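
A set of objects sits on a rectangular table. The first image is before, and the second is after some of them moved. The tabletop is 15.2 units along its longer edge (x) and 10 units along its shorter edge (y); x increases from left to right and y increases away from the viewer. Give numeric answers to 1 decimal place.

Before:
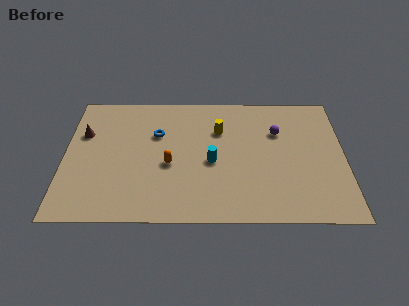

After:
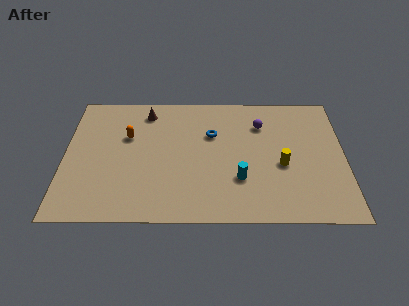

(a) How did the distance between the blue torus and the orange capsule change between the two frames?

+2.1

Before: roughly 2.5 units apart; after: 4.6. That's 2.1 units further apart.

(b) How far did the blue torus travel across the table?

3.0

The blue torus moved from about (5.0, 6.6) to (8.0, 6.6), a distance of √(3.0² + 0.0²) ≈ 3.0.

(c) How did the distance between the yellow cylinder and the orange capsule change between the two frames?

+4.9

Before: roughly 3.8 units apart; after: 8.7. That's 4.9 units further apart.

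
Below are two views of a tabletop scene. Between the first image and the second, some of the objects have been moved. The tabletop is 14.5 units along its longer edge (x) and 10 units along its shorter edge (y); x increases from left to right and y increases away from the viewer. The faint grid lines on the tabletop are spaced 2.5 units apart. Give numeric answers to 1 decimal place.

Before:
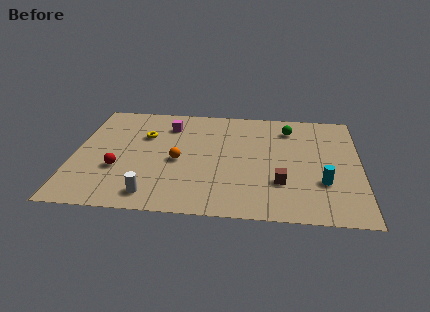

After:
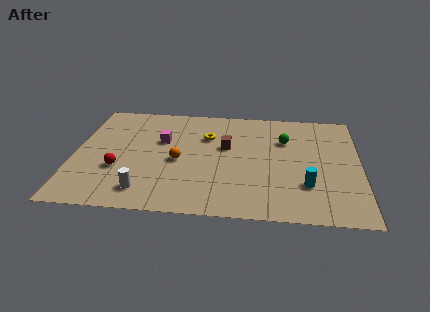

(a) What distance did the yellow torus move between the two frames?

3.2

From (3.5, 6.7) to (6.7, 6.9), the yellow torus covered √(3.2² + 0.2²) ≈ 3.2 units.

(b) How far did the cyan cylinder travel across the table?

0.9

From (12.6, 3.2) to (11.8, 2.9), the cyan cylinder covered √(0.8² + 0.3²) ≈ 0.9 units.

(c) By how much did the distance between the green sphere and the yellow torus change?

-3.5

The distance was about 7.5 in the first image and 4.0 in the second, so they moved 3.5 units closer together.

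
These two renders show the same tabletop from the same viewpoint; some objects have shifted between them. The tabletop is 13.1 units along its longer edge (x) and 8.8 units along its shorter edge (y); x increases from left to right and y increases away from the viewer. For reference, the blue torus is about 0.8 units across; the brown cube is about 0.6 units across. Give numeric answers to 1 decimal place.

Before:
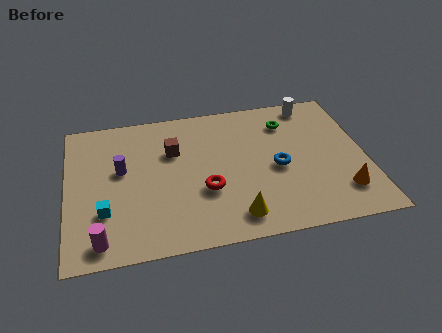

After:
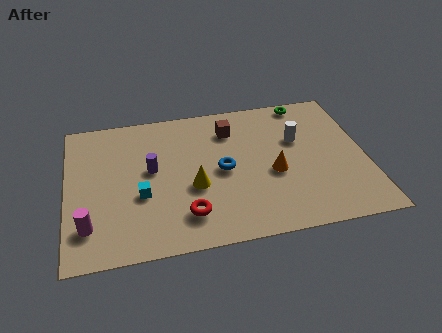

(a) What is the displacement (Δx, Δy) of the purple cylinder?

(1.3, -0.2)

From the two frames, the purple cylinder sits at roughly (2.4, 5.1) before and (3.7, 4.9) after.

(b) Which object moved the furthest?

the orange cone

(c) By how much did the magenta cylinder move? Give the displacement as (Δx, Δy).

(-0.5, 0.9)

The magenta cylinder started near (1.4, 1.1) and ended near (0.9, 2.0).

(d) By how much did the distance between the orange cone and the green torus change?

-0.6

They were about 5.2 units apart before and 4.6 after — 0.6 units closer together.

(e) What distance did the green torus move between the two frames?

1.5

The green torus was near (9.8, 6.8) before and (10.7, 8.0) after, so it travelled √(0.9² + 1.2²) ≈ 1.5 units.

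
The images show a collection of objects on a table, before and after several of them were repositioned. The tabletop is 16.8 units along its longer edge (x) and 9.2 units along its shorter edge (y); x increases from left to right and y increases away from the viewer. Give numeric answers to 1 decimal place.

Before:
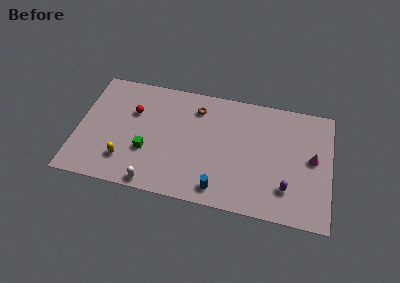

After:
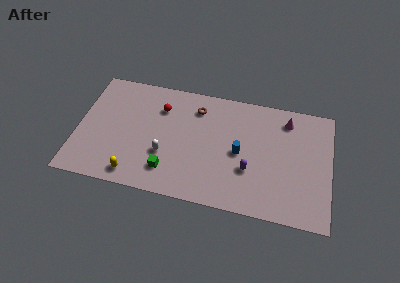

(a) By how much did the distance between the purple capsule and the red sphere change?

-4.0

They were about 11.1 units apart before and 7.1 after — 4.0 units closer together.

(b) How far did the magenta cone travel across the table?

3.2

The magenta cone moved from about (15.6, 4.9) to (13.8, 7.6), a distance of √(1.8² + 2.7²) ≈ 3.2.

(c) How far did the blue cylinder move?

3.3

The blue cylinder was near (9.6, 1.3) before and (10.8, 4.4) after, so it travelled √(1.2² + 3.1²) ≈ 3.3 units.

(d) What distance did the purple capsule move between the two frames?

2.7

The purple capsule was near (14.0, 2.3) before and (11.5, 3.2) after, so it travelled √(2.5² + 0.9²) ≈ 2.7 units.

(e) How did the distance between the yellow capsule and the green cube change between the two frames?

+0.6

The distance was about 1.7 in the first image and 2.3 in the second, so they moved 0.6 units further apart.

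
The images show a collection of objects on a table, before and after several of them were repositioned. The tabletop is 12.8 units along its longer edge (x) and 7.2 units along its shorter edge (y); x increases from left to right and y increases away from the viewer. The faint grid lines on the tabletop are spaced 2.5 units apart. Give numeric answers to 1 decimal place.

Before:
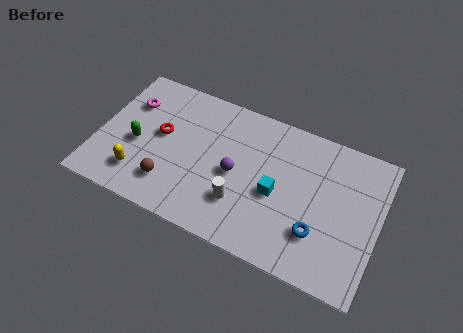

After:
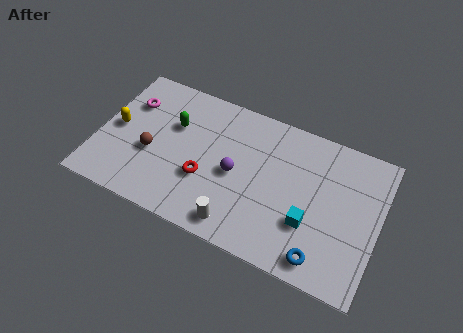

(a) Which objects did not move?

the purple sphere and the magenta torus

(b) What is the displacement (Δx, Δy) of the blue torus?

(0.3, -1.1)

The blue torus started near (10.2, 2.1) and ended near (10.5, 1.0).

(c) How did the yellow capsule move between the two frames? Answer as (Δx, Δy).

(-1.3, 2.0)

From the two frames, the yellow capsule sits at roughly (2.1, 1.6) before and (0.8, 3.6) after.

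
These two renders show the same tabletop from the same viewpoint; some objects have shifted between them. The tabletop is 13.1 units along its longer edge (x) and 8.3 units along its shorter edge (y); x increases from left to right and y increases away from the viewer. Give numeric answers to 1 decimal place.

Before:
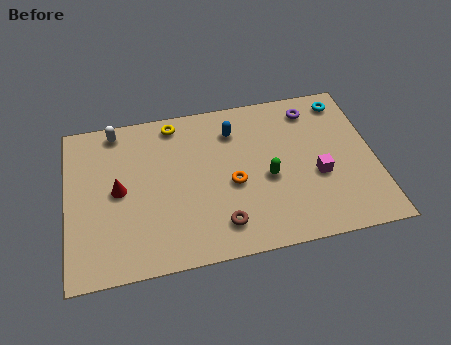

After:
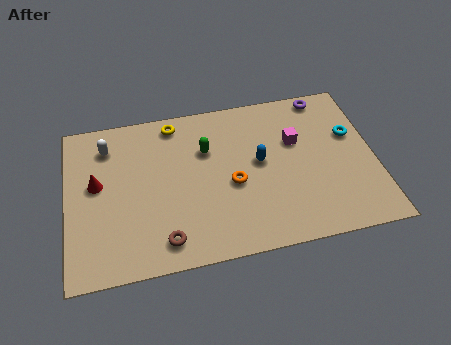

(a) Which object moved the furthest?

the green capsule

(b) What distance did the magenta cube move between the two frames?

2.2

The magenta cube moved from about (10.6, 3.3) to (9.8, 5.3), a distance of √(0.8² + 2.0²) ≈ 2.2.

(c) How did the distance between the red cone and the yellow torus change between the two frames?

+0.3

The distance was about 4.0 in the first image and 4.3 in the second, so they moved 0.3 units further apart.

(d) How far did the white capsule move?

0.9

The white capsule moved from about (2.2, 7.4) to (1.8, 6.6), a distance of √(0.4² + 0.8²) ≈ 0.9.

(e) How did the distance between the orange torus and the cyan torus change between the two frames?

-0.7

Before: roughly 6.1 units apart; after: 5.4. That's 0.7 units closer together.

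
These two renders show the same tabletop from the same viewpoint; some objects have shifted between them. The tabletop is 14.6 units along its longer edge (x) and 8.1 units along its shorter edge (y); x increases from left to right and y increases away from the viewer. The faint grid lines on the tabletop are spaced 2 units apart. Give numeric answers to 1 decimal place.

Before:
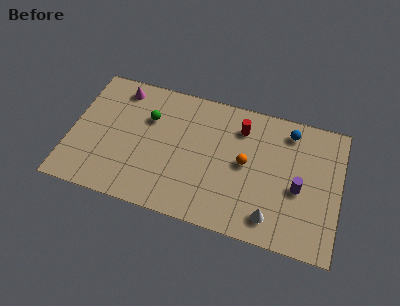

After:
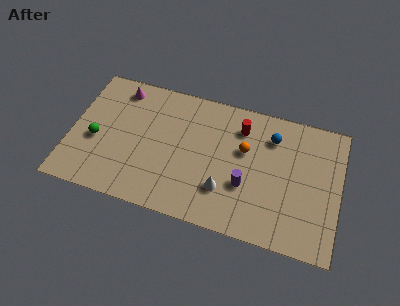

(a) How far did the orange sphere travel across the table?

0.8

The orange sphere moved from about (9.5, 4.2) to (9.4, 5.0), a distance of √(0.1² + 0.8²) ≈ 0.8.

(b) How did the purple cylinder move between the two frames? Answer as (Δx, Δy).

(-2.8, -0.6)

The purple cylinder started near (12.4, 3.5) and ended near (9.6, 2.9).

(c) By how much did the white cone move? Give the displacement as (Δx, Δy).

(-2.6, 0.9)

The white cone was at about (11.1, 1.4) and moved to about (8.5, 2.3).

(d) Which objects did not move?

the magenta cone and the red cylinder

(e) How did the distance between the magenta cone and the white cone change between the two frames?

-2.7

Before: roughly 10.3 units apart; after: 7.6. That's 2.7 units closer together.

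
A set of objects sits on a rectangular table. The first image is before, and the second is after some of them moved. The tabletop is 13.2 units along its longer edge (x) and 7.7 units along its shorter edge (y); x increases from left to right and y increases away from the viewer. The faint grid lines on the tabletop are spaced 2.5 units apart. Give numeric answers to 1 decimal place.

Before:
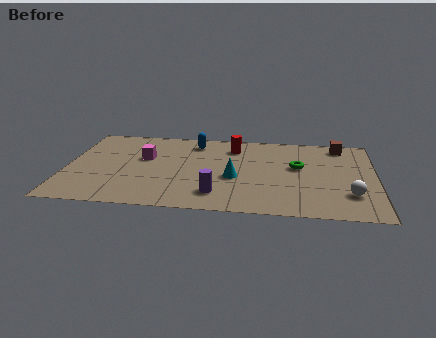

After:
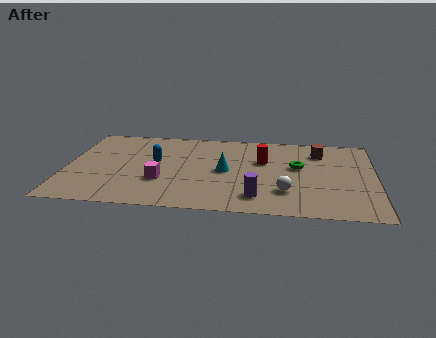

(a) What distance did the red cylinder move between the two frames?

1.8

The red cylinder moved from about (7.1, 6.1) to (8.4, 4.9), a distance of √(1.3² + 1.2²) ≈ 1.8.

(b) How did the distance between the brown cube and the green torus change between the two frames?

-1.1

Before: roughly 2.8 units apart; after: 1.7. That's 1.1 units closer together.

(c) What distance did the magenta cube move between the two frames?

2.2

The magenta cube moved from about (3.3, 4.7) to (4.1, 2.6), a distance of √(0.8² + 2.1²) ≈ 2.2.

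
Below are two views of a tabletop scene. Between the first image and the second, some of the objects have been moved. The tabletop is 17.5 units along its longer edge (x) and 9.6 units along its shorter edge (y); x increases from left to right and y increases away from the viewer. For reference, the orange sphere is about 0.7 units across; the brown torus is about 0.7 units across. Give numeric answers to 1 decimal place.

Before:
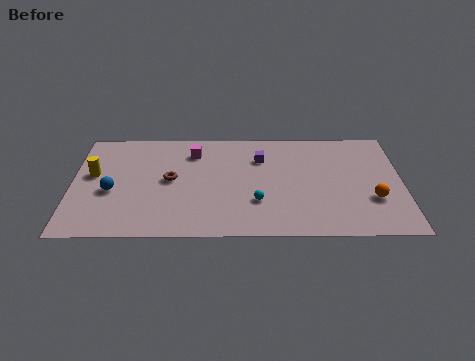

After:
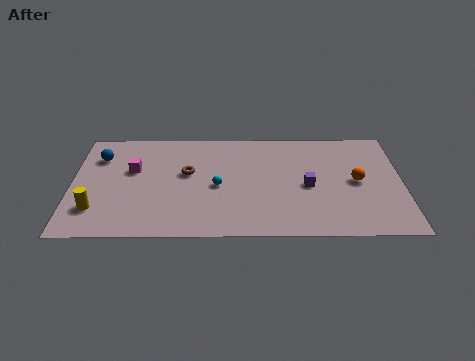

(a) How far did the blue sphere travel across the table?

3.2

From (2.1, 4.0) to (1.4, 7.1), the blue sphere covered √(0.7² + 3.1²) ≈ 3.2 units.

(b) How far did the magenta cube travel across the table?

3.6

From (6.4, 7.5) to (3.2, 5.9), the magenta cube covered √(3.2² + 1.6²) ≈ 3.6 units.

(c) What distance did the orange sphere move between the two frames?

1.8

The orange sphere was near (15.9, 3.2) before and (15.1, 4.8) after, so it travelled √(0.8² + 1.6²) ≈ 1.8 units.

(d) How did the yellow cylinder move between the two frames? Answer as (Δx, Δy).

(0.2, -3.1)

From the two frames, the yellow cylinder sits at roughly (1.1, 5.5) before and (1.3, 2.4) after.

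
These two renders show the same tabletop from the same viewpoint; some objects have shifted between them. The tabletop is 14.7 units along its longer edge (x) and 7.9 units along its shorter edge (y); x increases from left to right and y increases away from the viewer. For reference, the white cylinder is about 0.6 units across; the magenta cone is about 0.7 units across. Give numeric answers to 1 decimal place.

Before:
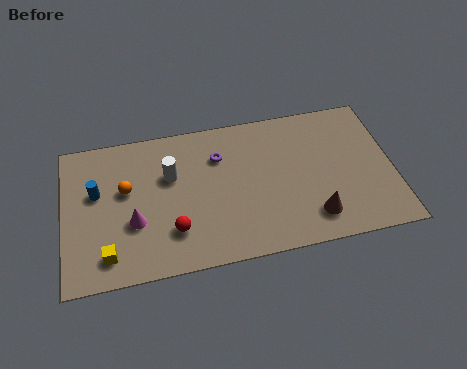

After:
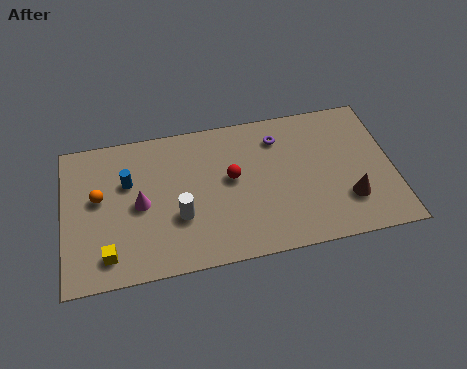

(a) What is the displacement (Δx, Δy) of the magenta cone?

(0.3, 0.9)

The magenta cone was at about (3.1, 2.9) and moved to about (3.4, 3.8).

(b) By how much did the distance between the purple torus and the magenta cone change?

+1.9

The distance was about 4.8 in the first image and 6.7 in the second, so they moved 1.9 units further apart.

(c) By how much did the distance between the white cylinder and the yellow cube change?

-1.2

They were about 4.7 units apart before and 3.5 after — 1.2 units closer together.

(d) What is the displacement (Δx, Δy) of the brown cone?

(1.6, 0.6)

From the two frames, the brown cone sits at roughly (11.0, 1.6) before and (12.6, 2.2) after.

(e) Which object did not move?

the yellow cube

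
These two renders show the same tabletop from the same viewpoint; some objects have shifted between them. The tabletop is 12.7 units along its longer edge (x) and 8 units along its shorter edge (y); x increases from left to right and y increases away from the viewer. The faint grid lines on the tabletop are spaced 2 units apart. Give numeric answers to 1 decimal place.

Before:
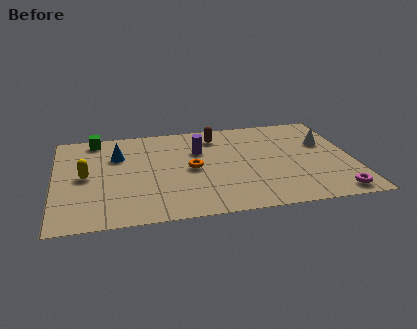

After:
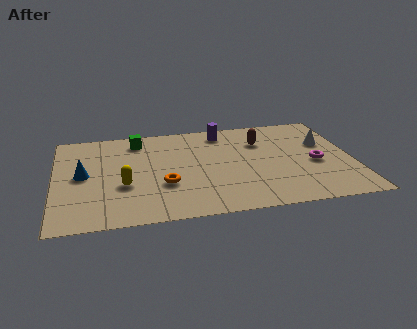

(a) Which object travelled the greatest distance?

the magenta torus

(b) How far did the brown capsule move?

2.1

The brown capsule was near (7.0, 6.5) before and (8.9, 5.7) after, so it travelled √(1.9² + 0.8²) ≈ 2.1 units.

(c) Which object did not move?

the white cone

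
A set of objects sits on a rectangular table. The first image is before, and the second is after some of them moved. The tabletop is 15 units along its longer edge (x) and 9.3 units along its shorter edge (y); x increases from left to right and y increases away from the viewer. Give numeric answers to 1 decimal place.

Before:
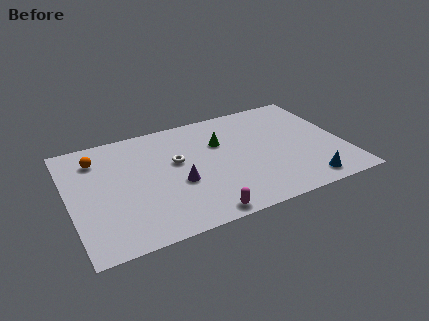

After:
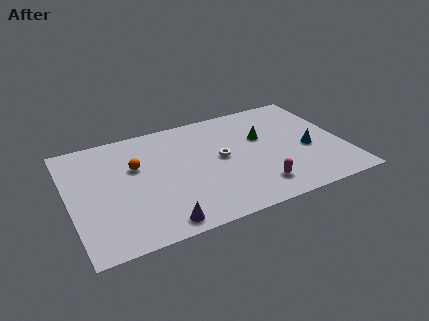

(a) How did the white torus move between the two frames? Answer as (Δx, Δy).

(2.4, -0.6)

From the two frames, the white torus sits at roughly (5.9, 5.5) before and (8.3, 4.9) after.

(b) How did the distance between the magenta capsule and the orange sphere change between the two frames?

-0.8

The distance was about 8.2 in the first image and 7.4 in the second, so they moved 0.8 units closer together.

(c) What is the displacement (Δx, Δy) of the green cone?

(2.3, -0.4)

From the two frames, the green cone sits at roughly (8.4, 6.2) before and (10.7, 5.8) after.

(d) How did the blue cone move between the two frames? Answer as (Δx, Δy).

(0.5, 2.7)

From the two frames, the blue cone sits at roughly (12.5, 1.2) before and (13.0, 3.9) after.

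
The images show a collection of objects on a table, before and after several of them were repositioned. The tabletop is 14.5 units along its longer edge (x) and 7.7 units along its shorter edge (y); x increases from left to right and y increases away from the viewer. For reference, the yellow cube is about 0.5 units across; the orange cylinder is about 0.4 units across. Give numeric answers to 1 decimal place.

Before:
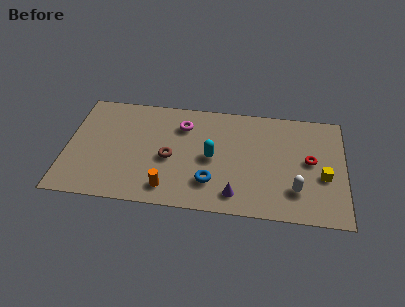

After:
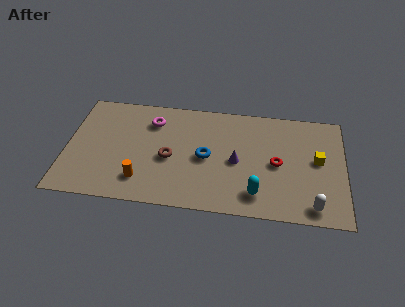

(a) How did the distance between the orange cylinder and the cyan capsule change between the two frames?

+2.7

Before: roughly 3.3 units apart; after: 6.0. That's 2.7 units further apart.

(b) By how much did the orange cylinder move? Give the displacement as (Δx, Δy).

(-1.4, 0.4)

The orange cylinder was at about (5.4, 1.3) and moved to about (4.0, 1.7).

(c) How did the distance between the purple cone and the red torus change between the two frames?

-2.6

The distance was about 4.7 in the first image and 2.1 in the second, so they moved 2.6 units closer together.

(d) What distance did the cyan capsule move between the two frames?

3.3

The cyan capsule moved from about (7.6, 3.7) to (10.0, 1.5), a distance of √(2.4² + 2.2²) ≈ 3.3.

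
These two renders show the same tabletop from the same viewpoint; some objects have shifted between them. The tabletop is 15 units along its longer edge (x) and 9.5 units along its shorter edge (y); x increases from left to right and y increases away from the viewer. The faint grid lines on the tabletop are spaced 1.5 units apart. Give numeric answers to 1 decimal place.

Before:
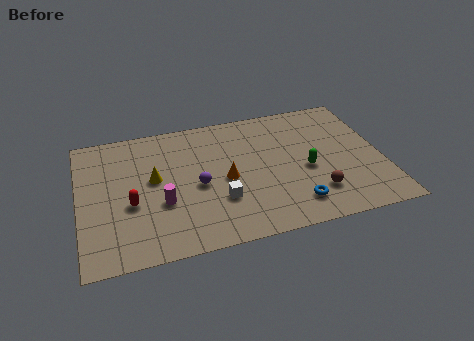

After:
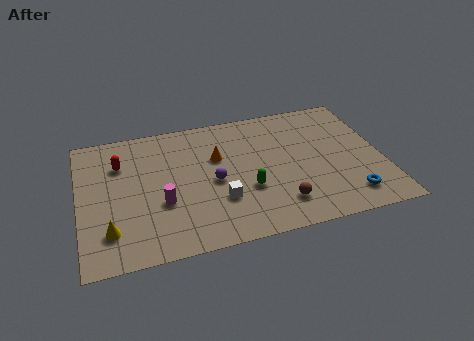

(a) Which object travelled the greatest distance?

the yellow cone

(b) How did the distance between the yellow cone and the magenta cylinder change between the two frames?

+1.1

The distance was about 1.8 in the first image and 2.9 in the second, so they moved 1.1 units further apart.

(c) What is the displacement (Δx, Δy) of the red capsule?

(-0.4, 3.0)

The red capsule was at about (2.5, 3.8) and moved to about (2.1, 6.8).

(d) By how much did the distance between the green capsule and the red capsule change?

-1.7

Before: roughly 8.7 units apart; after: 7.0. That's 1.7 units closer together.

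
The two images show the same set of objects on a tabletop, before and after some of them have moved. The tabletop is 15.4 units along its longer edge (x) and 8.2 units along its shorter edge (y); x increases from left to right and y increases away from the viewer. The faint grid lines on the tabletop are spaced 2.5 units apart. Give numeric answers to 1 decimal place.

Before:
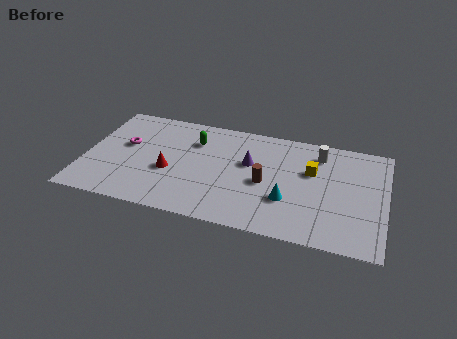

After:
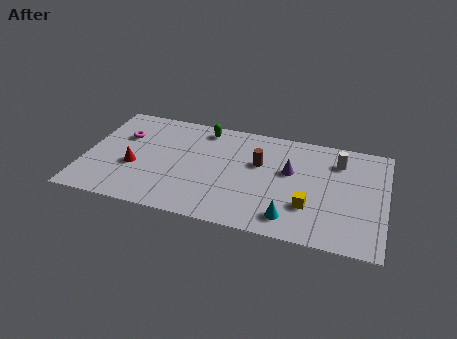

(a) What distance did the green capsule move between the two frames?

1.2

From (5.5, 6.0) to (5.9, 7.1), the green capsule covered √(0.4² + 1.1²) ≈ 1.2 units.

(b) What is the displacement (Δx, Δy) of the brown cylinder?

(-0.4, 1.4)

The brown cylinder started near (9.3, 3.7) and ended near (8.9, 5.1).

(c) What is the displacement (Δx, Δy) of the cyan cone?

(0.2, -1.3)

The cyan cone was at about (10.5, 2.7) and moved to about (10.7, 1.4).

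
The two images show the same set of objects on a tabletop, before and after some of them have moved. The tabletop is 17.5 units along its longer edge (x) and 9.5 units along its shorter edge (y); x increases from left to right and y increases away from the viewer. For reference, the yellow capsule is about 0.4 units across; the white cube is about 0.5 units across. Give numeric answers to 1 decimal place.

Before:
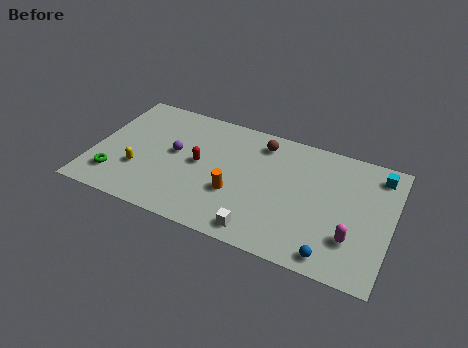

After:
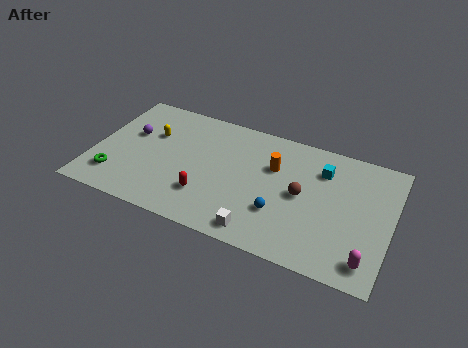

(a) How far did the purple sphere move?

2.8

From (4.7, 5.2) to (2.0, 5.8), the purple sphere covered √(2.7² + 0.6²) ≈ 2.8 units.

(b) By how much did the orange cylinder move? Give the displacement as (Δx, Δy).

(2.0, 2.9)

The orange cylinder started near (8.5, 3.4) and ended near (10.5, 6.3).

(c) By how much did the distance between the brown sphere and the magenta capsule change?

-2.5

The distance was about 7.8 in the first image and 5.3 in the second, so they moved 2.5 units closer together.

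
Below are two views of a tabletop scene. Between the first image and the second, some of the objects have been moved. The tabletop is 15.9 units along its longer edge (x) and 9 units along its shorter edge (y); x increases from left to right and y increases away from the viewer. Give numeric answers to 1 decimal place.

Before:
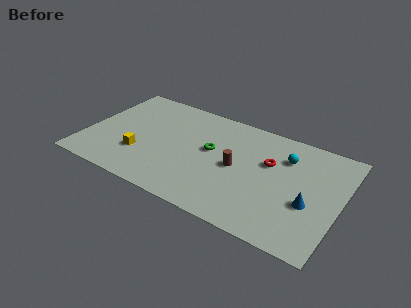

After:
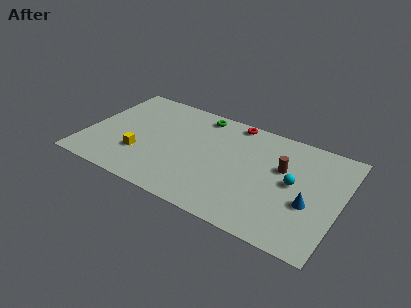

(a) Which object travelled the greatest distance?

the red torus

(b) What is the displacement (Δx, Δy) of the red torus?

(-2.6, 2.5)

The red torus was at about (11.4, 5.7) and moved to about (8.8, 8.2).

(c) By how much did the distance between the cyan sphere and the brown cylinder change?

-2.4

Before: roughly 3.6 units apart; after: 1.2. That's 2.4 units closer together.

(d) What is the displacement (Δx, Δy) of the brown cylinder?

(2.7, 1.2)

The brown cylinder was at about (9.5, 4.4) and moved to about (12.2, 5.6).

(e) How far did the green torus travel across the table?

3.0

The green torus moved from about (7.8, 5.1) to (6.7, 7.9), a distance of √(1.1² + 2.8²) ≈ 3.0.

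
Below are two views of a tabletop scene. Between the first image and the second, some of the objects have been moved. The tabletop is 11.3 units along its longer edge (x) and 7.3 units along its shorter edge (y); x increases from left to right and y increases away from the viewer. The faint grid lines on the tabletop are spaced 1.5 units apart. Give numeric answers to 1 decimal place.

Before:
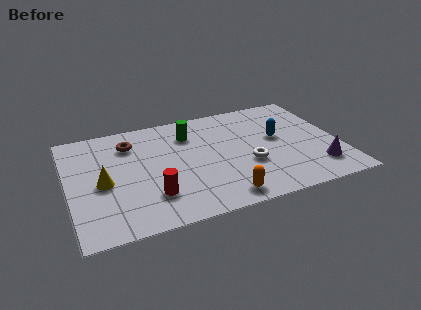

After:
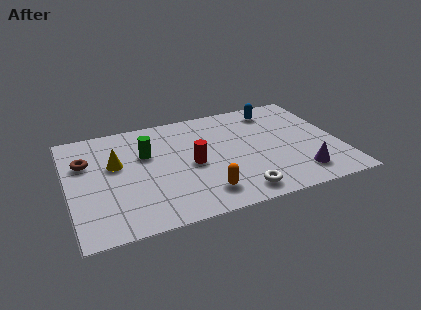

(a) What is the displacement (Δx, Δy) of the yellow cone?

(0.6, 1.1)

From the two frames, the yellow cone sits at roughly (1.4, 3.3) before and (2.0, 4.4) after.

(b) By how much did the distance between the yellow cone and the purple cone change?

-1.0

Before: roughly 9.0 units apart; after: 8.0. That's 1.0 units closer together.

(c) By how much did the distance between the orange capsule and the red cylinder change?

-1.0

Before: roughly 3.0 units apart; after: 2.0. That's 1.0 units closer together.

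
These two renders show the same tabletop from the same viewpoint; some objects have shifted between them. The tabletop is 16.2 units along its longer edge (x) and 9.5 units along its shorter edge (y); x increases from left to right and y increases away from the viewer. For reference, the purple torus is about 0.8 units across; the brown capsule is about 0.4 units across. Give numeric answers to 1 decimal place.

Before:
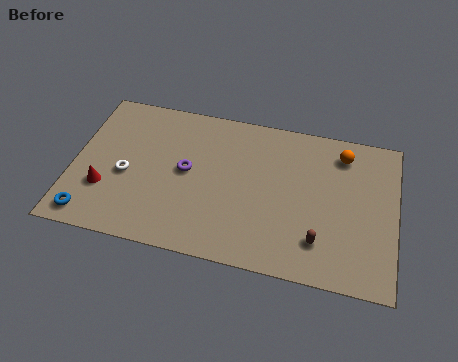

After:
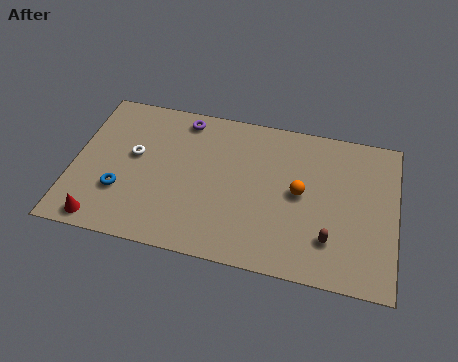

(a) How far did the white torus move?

1.3

From (2.7, 4.1) to (3.0, 5.4), the white torus covered √(0.3² + 1.3²) ≈ 1.3 units.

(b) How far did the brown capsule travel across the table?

0.5

From (12.5, 2.2) to (13.0, 2.4), the brown capsule covered √(0.5² + 0.2²) ≈ 0.5 units.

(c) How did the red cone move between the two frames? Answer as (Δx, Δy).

(0.0, -2.0)

The red cone was at about (1.7, 3.0) and moved to about (1.7, 1.0).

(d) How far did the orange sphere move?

3.5

From (13.4, 7.8) to (11.4, 4.9), the orange sphere covered √(2.0² + 2.9²) ≈ 3.5 units.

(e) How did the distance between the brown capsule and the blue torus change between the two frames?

-0.9

They were about 11.4 units apart before and 10.5 after — 0.9 units closer together.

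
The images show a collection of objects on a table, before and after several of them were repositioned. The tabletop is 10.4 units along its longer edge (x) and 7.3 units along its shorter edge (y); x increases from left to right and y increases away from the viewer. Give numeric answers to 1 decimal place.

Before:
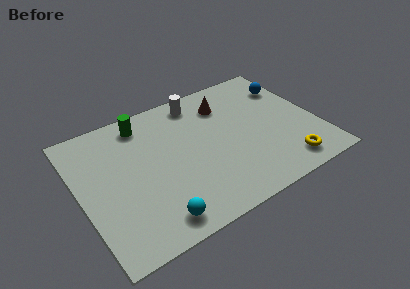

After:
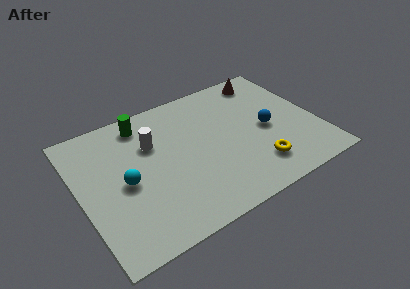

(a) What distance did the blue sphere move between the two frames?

2.4

The blue sphere moved from about (9.6, 5.4) to (8.2, 3.4), a distance of √(1.4² + 2.0²) ≈ 2.4.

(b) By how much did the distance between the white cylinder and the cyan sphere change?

-3.9

The distance was about 6.0 in the first image and 2.1 in the second, so they moved 3.9 units closer together.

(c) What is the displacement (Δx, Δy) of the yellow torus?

(-1.2, 0.5)

The yellow torus started near (8.6, 1.1) and ended near (7.4, 1.6).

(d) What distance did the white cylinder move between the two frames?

2.7

The white cylinder moved from about (5.6, 6.3) to (3.3, 4.9), a distance of √(2.3² + 1.4²) ≈ 2.7.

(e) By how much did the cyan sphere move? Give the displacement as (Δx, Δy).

(-0.9, 2.4)

The cyan sphere started near (2.8, 1.0) and ended near (1.9, 3.4).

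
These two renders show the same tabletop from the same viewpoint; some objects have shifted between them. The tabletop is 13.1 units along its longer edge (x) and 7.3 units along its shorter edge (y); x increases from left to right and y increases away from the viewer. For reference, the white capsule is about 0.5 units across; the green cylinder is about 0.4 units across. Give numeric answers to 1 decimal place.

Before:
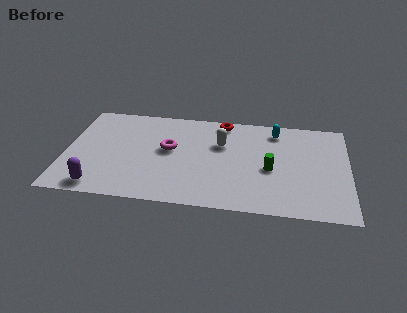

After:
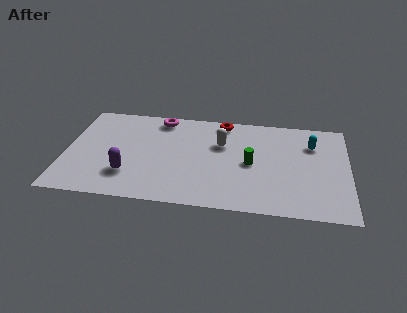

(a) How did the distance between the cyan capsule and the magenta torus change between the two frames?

+1.9

They were about 5.3 units apart before and 7.2 after — 1.9 units further apart.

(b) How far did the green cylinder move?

0.9

From (9.5, 3.2) to (8.6, 3.5), the green cylinder covered √(0.9² + 0.3²) ≈ 0.9 units.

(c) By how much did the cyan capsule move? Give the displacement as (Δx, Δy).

(1.7, -0.8)

The cyan capsule started near (9.7, 6.1) and ended near (11.4, 5.3).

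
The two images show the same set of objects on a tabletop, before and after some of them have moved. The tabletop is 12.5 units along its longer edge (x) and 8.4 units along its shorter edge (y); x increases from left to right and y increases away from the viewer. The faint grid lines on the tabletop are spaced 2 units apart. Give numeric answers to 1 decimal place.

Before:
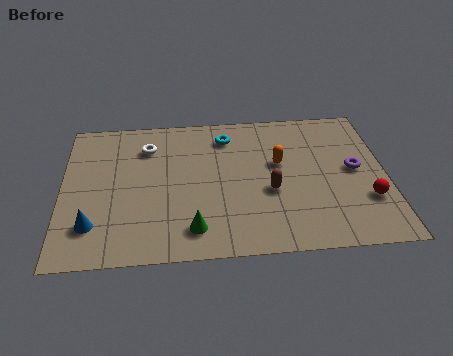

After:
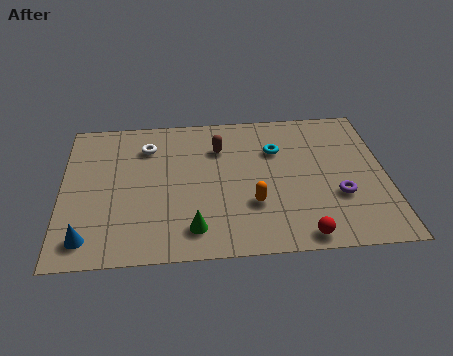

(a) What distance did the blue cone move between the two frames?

0.7

From (1.2, 2.0) to (1.0, 1.3), the blue cone covered √(0.2² + 0.7²) ≈ 0.7 units.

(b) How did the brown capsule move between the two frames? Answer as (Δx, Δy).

(-1.9, 2.7)

From the two frames, the brown capsule sits at roughly (8.0, 3.4) before and (6.1, 6.1) after.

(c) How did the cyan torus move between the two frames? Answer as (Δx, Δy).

(1.9, -1.0)

The cyan torus started near (6.4, 6.8) and ended near (8.3, 5.8).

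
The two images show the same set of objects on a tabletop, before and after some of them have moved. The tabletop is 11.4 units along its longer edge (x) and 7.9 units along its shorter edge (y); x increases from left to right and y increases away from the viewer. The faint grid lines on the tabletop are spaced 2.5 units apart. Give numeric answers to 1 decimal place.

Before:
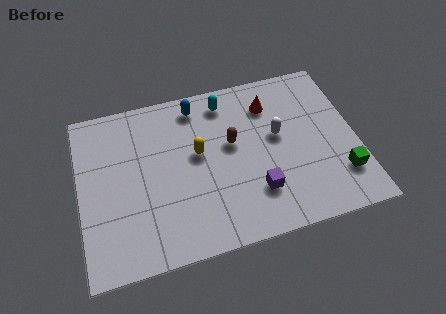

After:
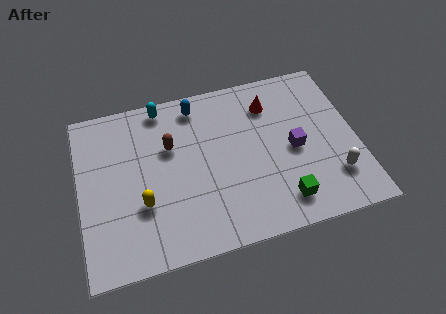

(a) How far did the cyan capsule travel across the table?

2.6

The cyan capsule was near (6.2, 6.7) before and (3.6, 7.1) after, so it travelled √(2.6² + 0.4²) ≈ 2.6 units.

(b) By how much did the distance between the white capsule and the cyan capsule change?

+5.4

The distance was about 3.0 in the first image and 8.4 in the second, so they moved 5.4 units further apart.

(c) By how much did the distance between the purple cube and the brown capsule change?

+2.6

The distance was about 2.6 in the first image and 5.2 in the second, so they moved 2.6 units further apart.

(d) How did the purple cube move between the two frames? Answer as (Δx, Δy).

(1.7, 1.6)

The purple cube started near (7.1, 2.1) and ended near (8.8, 3.7).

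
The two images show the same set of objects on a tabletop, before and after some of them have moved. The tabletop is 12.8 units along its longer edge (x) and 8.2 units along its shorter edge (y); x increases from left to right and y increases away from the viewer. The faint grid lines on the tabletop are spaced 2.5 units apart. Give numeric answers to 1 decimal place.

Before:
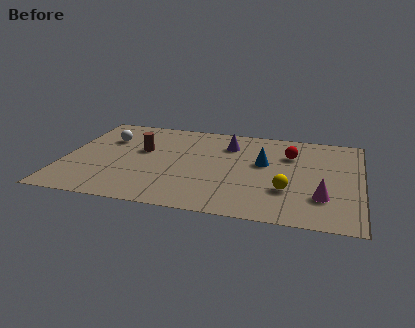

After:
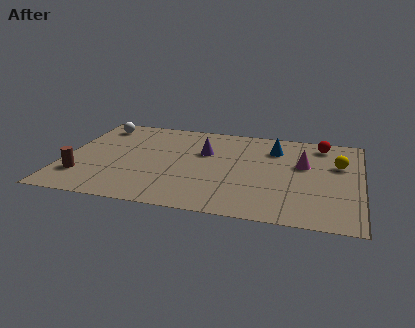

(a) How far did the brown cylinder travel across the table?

3.7

From (3.3, 4.9) to (0.9, 2.1), the brown cylinder covered √(2.4² + 2.8²) ≈ 3.7 units.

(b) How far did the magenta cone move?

2.8

The magenta cone was near (11.2, 2.3) before and (10.3, 5.0) after, so it travelled √(0.9² + 2.7²) ≈ 2.8 units.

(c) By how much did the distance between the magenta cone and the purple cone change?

-1.4

They were about 5.7 units apart before and 4.3 after — 1.4 units closer together.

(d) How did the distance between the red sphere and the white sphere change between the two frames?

+1.8

The distance was about 8.0 in the first image and 9.8 in the second, so they moved 1.8 units further apart.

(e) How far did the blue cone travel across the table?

1.5

The blue cone moved from about (8.6, 4.8) to (9.0, 6.2), a distance of √(0.4² + 1.4²) ≈ 1.5.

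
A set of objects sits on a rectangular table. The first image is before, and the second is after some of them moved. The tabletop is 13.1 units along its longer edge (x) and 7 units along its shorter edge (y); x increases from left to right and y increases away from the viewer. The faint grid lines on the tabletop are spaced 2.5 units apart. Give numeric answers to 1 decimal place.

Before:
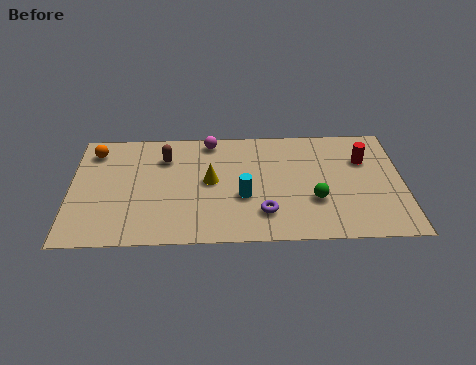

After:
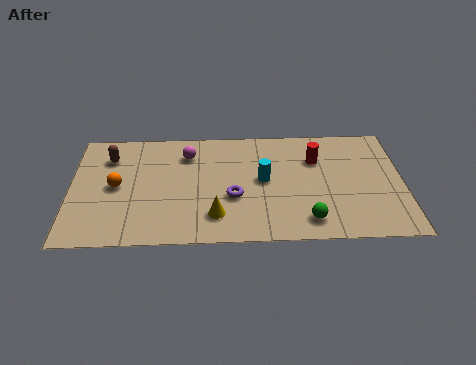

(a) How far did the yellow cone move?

2.1

The yellow cone was near (5.5, 3.7) before and (5.7, 1.6) after, so it travelled √(0.2² + 2.1²) ≈ 2.1 units.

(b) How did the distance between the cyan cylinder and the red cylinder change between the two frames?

-2.8

The distance was about 5.2 in the first image and 2.4 in the second, so they moved 2.8 units closer together.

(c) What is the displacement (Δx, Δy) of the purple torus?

(-1.2, 1.0)

From the two frames, the purple torus sits at roughly (7.6, 1.7) before and (6.4, 2.7) after.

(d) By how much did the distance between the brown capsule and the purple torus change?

+0.3

The distance was about 5.2 in the first image and 5.5 in the second, so they moved 0.3 units further apart.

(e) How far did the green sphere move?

1.2

The green sphere moved from about (9.6, 2.4) to (9.3, 1.2), a distance of √(0.3² + 1.2²) ≈ 1.2.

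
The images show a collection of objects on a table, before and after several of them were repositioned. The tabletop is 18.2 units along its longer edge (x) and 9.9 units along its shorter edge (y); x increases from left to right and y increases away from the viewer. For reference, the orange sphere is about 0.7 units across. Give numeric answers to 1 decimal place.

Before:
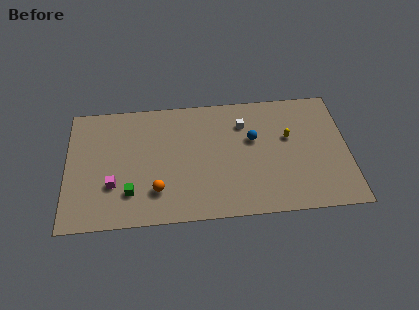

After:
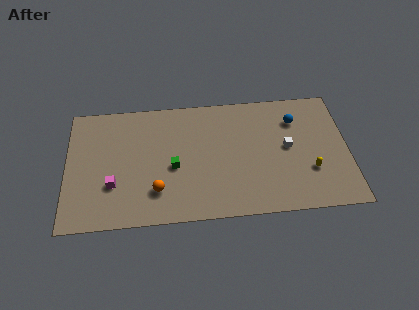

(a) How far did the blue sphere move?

3.1

The blue sphere was near (12.1, 6.1) before and (14.9, 7.4) after, so it travelled √(2.8² + 1.3²) ≈ 3.1 units.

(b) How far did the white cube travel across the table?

3.6

The white cube moved from about (11.5, 7.4) to (14.3, 5.2), a distance of √(2.8² + 2.2²) ≈ 3.6.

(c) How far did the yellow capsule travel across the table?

3.1

The yellow capsule moved from about (14.4, 6.0) to (15.7, 3.2), a distance of √(1.3² + 2.8²) ≈ 3.1.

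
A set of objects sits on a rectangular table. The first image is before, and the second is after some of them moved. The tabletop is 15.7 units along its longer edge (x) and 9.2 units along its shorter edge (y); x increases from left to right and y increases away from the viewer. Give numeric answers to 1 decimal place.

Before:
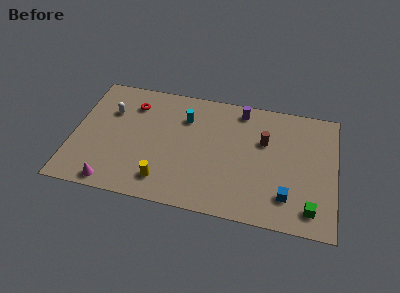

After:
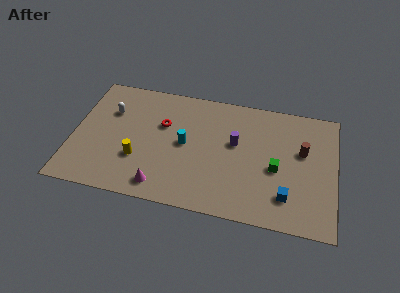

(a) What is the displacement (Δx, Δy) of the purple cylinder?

(-0.2, -2.6)

The purple cylinder was at about (9.9, 8.0) and moved to about (9.7, 5.4).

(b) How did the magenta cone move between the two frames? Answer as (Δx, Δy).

(2.9, 0.4)

From the two frames, the magenta cone sits at roughly (2.6, 0.9) before and (5.5, 1.3) after.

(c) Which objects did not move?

the white capsule and the blue cube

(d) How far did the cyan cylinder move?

2.0

From (6.6, 6.7) to (6.7, 4.7), the cyan cylinder covered √(0.1² + 2.0²) ≈ 2.0 units.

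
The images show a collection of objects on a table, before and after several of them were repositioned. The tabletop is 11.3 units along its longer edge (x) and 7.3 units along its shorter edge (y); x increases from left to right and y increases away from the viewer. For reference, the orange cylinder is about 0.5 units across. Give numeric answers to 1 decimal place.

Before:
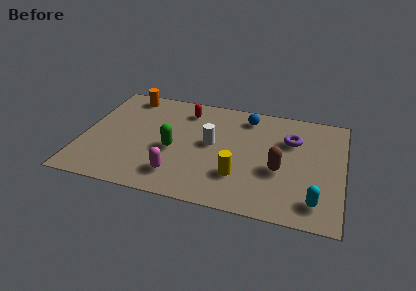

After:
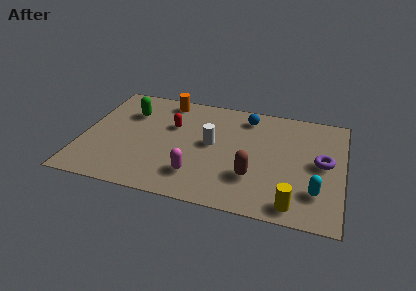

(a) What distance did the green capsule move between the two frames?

3.0

The green capsule was near (4.0, 3.1) before and (1.9, 5.2) after, so it travelled √(2.1² + 2.1²) ≈ 3.0 units.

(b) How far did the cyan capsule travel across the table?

0.6

From (10.2, 1.3) to (10.2, 1.9), the cyan capsule covered √(0.0² + 0.6²) ≈ 0.6 units.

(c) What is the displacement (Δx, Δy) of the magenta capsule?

(0.8, 0.2)

The magenta capsule started near (4.3, 1.5) and ended near (5.1, 1.7).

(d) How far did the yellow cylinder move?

2.7

The yellow cylinder was near (6.9, 2.1) before and (9.3, 0.9) after, so it travelled √(2.4² + 1.2²) ≈ 2.7 units.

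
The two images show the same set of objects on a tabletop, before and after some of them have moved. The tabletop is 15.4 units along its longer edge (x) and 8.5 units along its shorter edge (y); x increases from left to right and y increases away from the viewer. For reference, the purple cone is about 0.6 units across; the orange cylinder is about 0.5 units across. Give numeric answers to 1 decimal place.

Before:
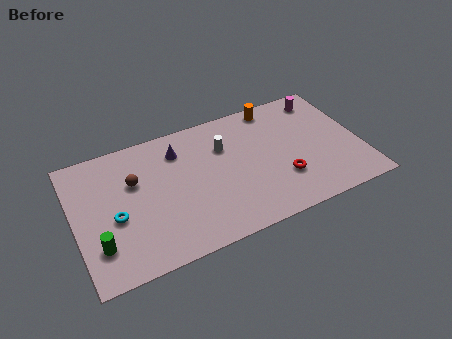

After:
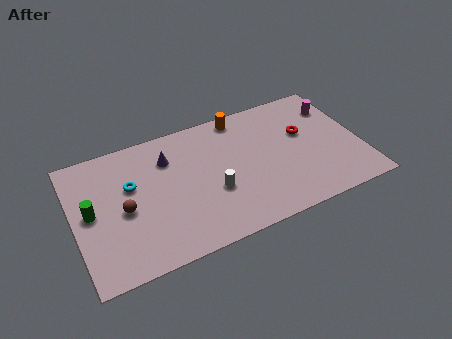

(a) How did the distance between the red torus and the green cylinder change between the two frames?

+1.7

The distance was about 9.9 in the first image and 11.6 in the second, so they moved 1.7 units further apart.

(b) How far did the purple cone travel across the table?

0.7

The purple cone was near (5.8, 6.6) before and (5.2, 6.3) after, so it travelled √(0.6² + 0.3²) ≈ 0.7 units.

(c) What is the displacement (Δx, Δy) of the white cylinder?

(-0.9, -2.7)

The white cylinder was at about (8.2, 5.9) and moved to about (7.3, 3.2).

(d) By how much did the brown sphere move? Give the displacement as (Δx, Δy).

(-0.7, -1.6)

From the two frames, the brown sphere sits at roughly (3.3, 5.5) before and (2.6, 3.9) after.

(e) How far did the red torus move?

3.0

From (11.0, 2.6) to (12.5, 5.2), the red torus covered √(1.5² + 2.6²) ≈ 3.0 units.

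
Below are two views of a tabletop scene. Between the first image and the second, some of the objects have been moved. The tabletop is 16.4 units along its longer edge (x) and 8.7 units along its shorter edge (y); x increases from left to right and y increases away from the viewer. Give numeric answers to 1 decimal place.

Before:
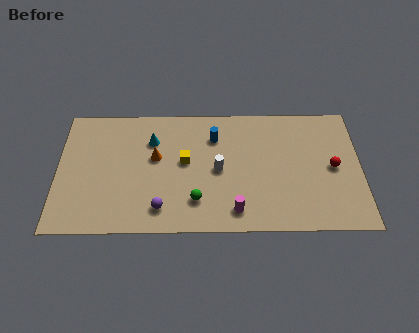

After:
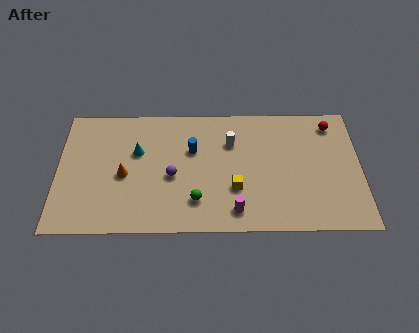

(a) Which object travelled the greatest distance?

the yellow cube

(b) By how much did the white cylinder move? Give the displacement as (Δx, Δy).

(0.7, 1.9)

From the two frames, the white cylinder sits at roughly (8.7, 4.2) before and (9.4, 6.1) after.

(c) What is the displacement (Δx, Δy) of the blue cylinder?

(-1.2, -0.9)

The blue cylinder started near (8.5, 6.5) and ended near (7.3, 5.6).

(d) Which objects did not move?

the green sphere and the magenta cylinder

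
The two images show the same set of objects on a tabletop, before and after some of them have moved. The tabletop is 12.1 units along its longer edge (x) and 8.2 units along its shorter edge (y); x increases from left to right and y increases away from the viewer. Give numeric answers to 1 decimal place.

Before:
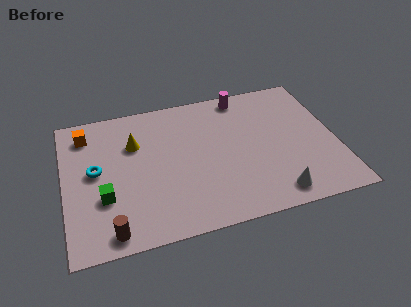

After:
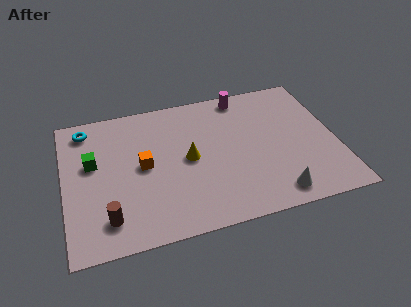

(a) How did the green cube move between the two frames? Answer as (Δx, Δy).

(-0.4, 2.1)

From the two frames, the green cube sits at roughly (1.7, 2.8) before and (1.3, 4.9) after.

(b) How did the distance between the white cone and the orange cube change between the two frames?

-3.4

The distance was about 9.8 in the first image and 6.4 in the second, so they moved 3.4 units closer together.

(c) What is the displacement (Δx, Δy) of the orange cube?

(2.4, -2.5)

The orange cube was at about (1.1, 6.7) and moved to about (3.5, 4.2).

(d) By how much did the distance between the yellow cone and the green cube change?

+1.1

The distance was about 3.2 in the first image and 4.3 in the second, so they moved 1.1 units further apart.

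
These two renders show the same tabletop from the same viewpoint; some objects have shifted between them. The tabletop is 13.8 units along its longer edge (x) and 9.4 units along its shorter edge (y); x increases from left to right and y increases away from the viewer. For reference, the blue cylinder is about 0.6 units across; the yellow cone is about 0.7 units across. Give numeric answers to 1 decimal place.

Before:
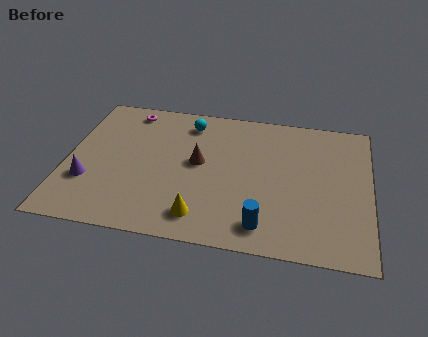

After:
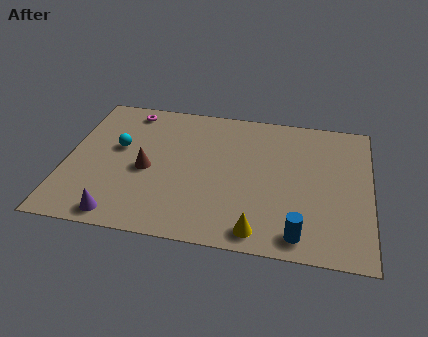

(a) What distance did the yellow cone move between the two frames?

2.6

The yellow cone moved from about (6.3, 1.6) to (8.9, 1.1), a distance of √(2.6² + 0.5²) ≈ 2.6.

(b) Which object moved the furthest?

the cyan sphere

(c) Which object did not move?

the magenta torus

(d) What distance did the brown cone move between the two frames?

2.5

From (6.0, 5.1) to (3.7, 4.2), the brown cone covered √(2.3² + 0.9²) ≈ 2.5 units.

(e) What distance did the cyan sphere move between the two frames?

3.9

The cyan sphere moved from about (5.4, 7.8) to (2.3, 5.5), a distance of √(3.1² + 2.3²) ≈ 3.9.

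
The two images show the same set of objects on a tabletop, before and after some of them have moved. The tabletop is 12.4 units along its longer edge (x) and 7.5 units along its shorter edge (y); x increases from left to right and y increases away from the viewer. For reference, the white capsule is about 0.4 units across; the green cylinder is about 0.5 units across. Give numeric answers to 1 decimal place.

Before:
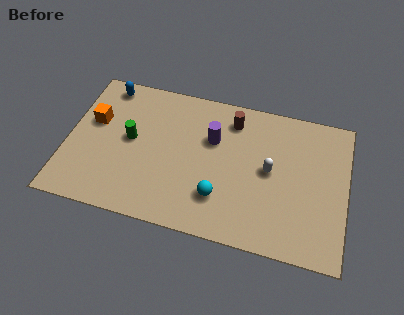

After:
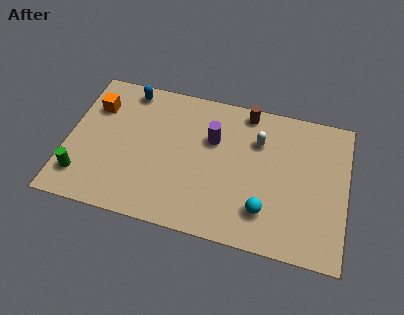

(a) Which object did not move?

the purple cylinder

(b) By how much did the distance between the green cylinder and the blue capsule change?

+2.4

They were about 2.9 units apart before and 5.3 after — 2.4 units further apart.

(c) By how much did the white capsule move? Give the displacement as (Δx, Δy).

(-0.6, 1.4)

From the two frames, the white capsule sits at roughly (9.0, 3.9) before and (8.4, 5.3) after.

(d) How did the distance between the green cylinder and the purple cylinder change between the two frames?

+2.8

Before: roughly 3.7 units apart; after: 6.5. That's 2.8 units further apart.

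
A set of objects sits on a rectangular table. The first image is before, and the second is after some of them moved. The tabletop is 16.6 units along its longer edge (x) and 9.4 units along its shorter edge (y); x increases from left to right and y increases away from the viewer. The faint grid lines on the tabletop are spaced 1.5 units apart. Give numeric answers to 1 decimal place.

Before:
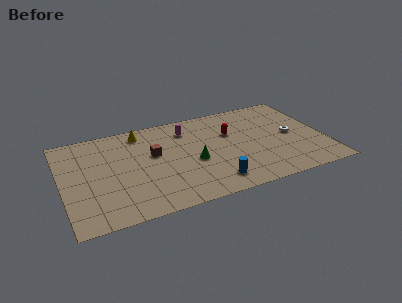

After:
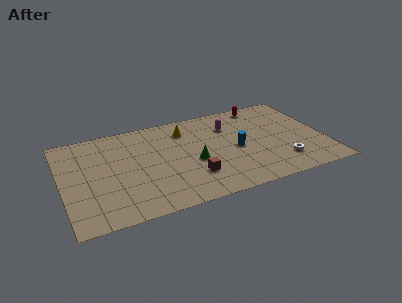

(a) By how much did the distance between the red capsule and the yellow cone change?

-0.7

They were about 5.9 units apart before and 5.2 after — 0.7 units closer together.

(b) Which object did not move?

the green cone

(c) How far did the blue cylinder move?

3.3

From (9.2, 1.6) to (11.0, 4.4), the blue cylinder covered √(1.8² + 2.8²) ≈ 3.3 units.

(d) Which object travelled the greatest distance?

the brown cube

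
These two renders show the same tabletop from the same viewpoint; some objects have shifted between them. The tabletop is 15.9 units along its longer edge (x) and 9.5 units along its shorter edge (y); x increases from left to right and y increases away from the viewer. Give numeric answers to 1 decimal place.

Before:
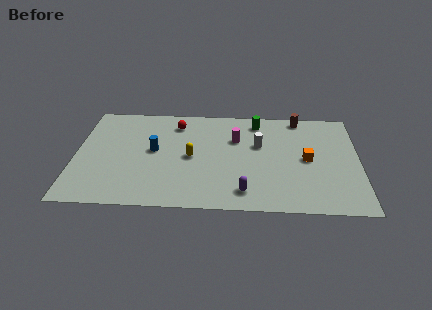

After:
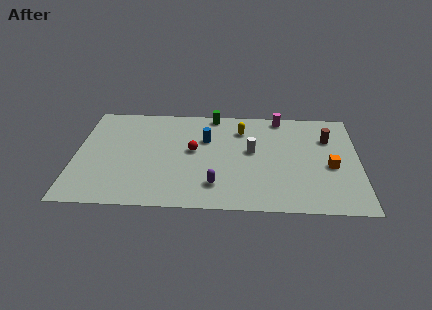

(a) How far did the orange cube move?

1.4

The orange cube was near (13.0, 4.7) before and (14.3, 4.1) after, so it travelled √(1.3² + 0.6²) ≈ 1.4 units.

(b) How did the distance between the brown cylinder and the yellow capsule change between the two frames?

-2.4

Before: roughly 7.3 units apart; after: 4.9. That's 2.4 units closer together.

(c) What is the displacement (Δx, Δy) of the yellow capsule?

(2.8, 2.7)

From the two frames, the yellow capsule sits at roughly (6.5, 4.6) before and (9.3, 7.3) after.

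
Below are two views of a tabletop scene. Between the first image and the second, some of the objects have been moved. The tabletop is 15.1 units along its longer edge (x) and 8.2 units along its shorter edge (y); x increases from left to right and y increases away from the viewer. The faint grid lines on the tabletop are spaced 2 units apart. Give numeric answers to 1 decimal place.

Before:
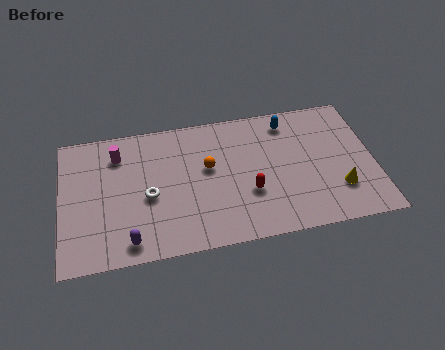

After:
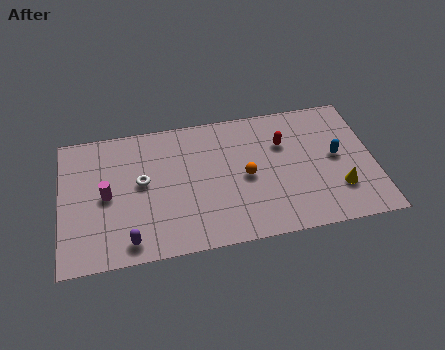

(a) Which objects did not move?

the purple capsule and the yellow cone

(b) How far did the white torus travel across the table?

0.9

From (4.2, 3.6) to (3.9, 4.5), the white torus covered √(0.3² + 0.9²) ≈ 0.9 units.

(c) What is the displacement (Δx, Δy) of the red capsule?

(1.8, 2.7)

The red capsule was at about (9.0, 2.9) and moved to about (10.8, 5.6).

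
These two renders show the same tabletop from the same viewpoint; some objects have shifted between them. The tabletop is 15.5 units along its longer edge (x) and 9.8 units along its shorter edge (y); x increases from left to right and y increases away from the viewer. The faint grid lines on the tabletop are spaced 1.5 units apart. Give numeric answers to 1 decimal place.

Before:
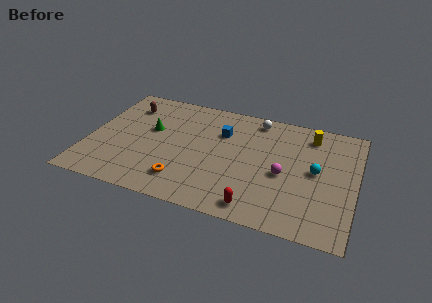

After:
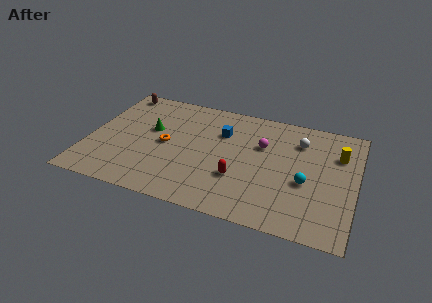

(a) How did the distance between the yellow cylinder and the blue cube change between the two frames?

+1.5

They were about 5.3 units apart before and 6.8 after — 1.5 units further apart.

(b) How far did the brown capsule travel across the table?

1.4

From (1.9, 7.6) to (1.2, 8.8), the brown capsule covered √(0.7² + 1.2²) ≈ 1.4 units.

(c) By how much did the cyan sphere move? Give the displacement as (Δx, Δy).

(-0.5, -1.1)

The cyan sphere was at about (13.2, 5.1) and moved to about (12.7, 4.0).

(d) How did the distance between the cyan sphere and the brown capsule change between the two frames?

+0.9

Before: roughly 11.6 units apart; after: 12.5. That's 0.9 units further apart.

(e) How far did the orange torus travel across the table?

3.1

From (5.8, 2.0) to (4.5, 4.8), the orange torus covered √(1.3² + 2.8²) ≈ 3.1 units.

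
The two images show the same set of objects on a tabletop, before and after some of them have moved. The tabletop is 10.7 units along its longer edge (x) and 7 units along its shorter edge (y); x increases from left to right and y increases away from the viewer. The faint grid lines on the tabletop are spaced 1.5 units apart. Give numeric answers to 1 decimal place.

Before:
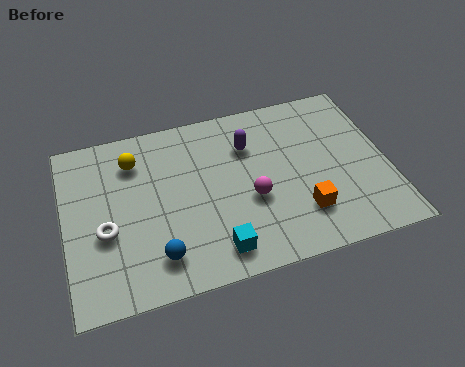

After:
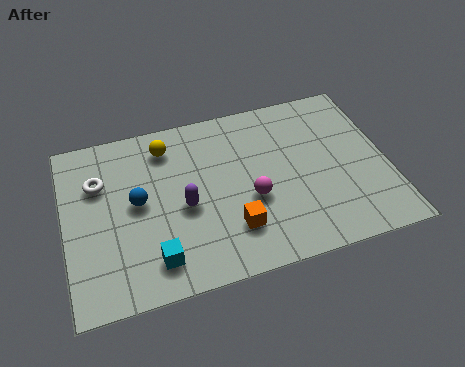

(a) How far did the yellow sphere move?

1.1

From (2.4, 5.4) to (3.5, 5.7), the yellow sphere covered √(1.1² + 0.3²) ≈ 1.1 units.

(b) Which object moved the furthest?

the purple capsule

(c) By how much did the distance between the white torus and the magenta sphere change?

+0.5

They were about 4.8 units apart before and 5.3 after — 0.5 units further apart.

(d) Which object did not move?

the magenta sphere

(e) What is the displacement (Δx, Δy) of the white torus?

(-0.1, 2.0)

The white torus started near (1.3, 2.8) and ended near (1.2, 4.8).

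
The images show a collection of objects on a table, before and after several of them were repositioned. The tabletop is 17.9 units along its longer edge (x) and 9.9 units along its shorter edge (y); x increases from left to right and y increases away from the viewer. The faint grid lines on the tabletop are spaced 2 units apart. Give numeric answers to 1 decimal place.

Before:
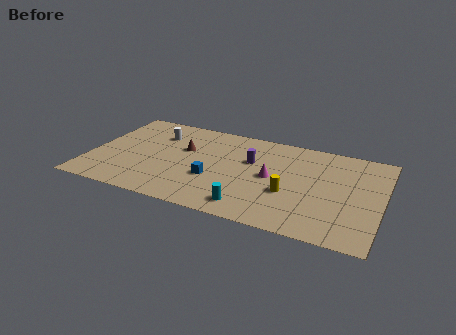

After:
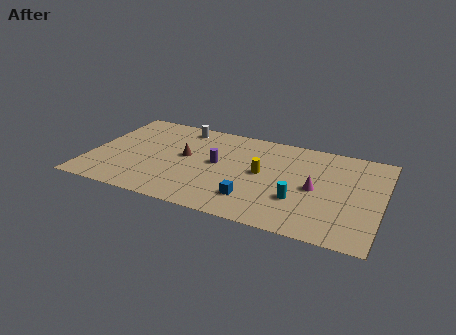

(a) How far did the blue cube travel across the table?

2.9

The blue cube moved from about (7.7, 3.6) to (10.3, 2.3), a distance of √(2.6² + 1.3²) ≈ 2.9.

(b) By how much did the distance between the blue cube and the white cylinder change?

+2.7

The distance was about 5.4 in the first image and 8.1 in the second, so they moved 2.7 units further apart.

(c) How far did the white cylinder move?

1.9

The white cylinder moved from about (3.8, 7.3) to (5.2, 8.6), a distance of √(1.4² + 1.3²) ≈ 1.9.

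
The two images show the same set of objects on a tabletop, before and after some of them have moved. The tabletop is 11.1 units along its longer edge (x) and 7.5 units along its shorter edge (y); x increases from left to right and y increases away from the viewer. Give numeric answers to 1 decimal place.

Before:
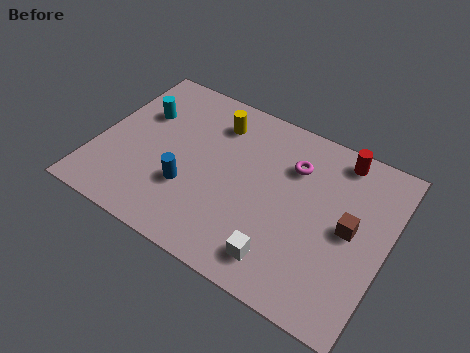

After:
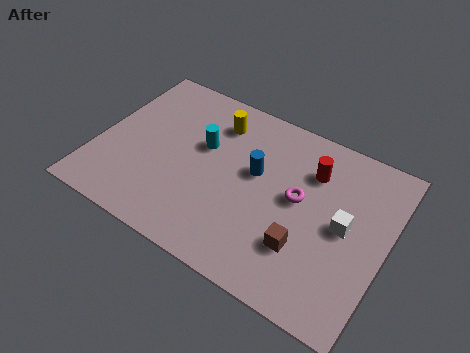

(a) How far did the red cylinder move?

1.4

From (8.9, 6.6) to (8.0, 5.5), the red cylinder covered √(0.9² + 1.1²) ≈ 1.4 units.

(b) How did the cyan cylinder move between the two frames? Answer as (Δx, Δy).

(2.5, -0.4)

The cyan cylinder started near (1.4, 5.0) and ended near (3.9, 4.6).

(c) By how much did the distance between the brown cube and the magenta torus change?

-0.9

The distance was about 2.9 in the first image and 2.0 in the second, so they moved 0.9 units closer together.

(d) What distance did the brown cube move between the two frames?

2.2

The brown cube was near (9.7, 3.8) before and (8.2, 2.2) after, so it travelled √(1.5² + 1.6²) ≈ 2.2 units.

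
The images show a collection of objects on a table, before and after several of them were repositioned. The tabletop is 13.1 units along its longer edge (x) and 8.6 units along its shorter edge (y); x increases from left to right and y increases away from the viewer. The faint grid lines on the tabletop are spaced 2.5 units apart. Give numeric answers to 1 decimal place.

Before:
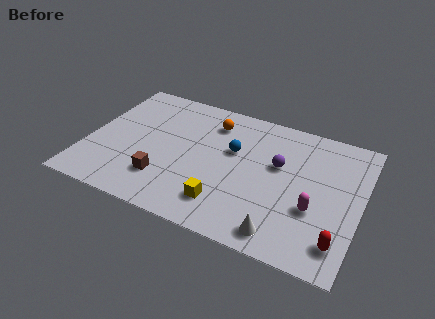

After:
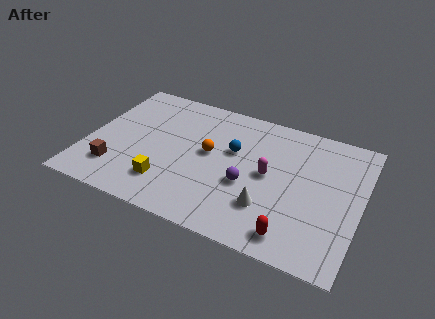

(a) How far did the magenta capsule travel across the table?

2.6

The magenta capsule was near (11.0, 3.1) before and (8.7, 4.4) after, so it travelled √(2.3² + 1.3²) ≈ 2.6 units.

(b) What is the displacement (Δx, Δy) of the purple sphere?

(-1.3, -1.8)

The purple sphere was at about (9.1, 5.2) and moved to about (7.8, 3.4).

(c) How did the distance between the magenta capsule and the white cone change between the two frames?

-0.4

They were about 2.4 units apart before and 2.0 after — 0.4 units closer together.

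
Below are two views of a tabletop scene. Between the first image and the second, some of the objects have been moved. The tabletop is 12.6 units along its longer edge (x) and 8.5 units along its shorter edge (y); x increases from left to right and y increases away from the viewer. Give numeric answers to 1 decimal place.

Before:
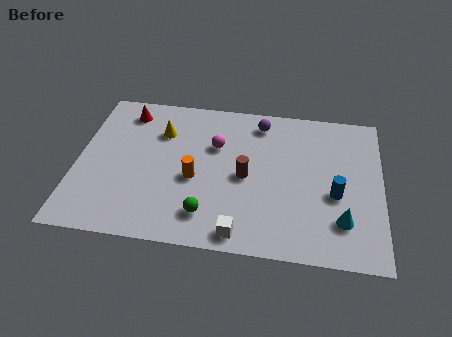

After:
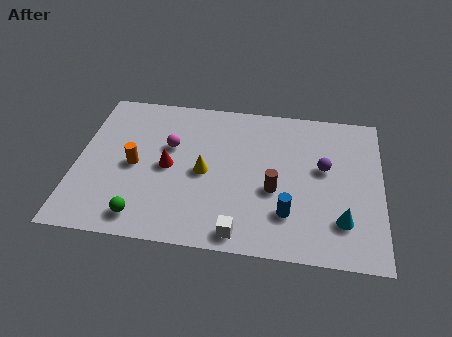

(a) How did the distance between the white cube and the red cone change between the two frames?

-3.5

The distance was about 8.0 in the first image and 4.5 in the second, so they moved 3.5 units closer together.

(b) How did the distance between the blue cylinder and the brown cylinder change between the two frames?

-2.4

They were about 3.7 units apart before and 1.3 after — 2.4 units closer together.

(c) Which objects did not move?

the white cube and the cyan cone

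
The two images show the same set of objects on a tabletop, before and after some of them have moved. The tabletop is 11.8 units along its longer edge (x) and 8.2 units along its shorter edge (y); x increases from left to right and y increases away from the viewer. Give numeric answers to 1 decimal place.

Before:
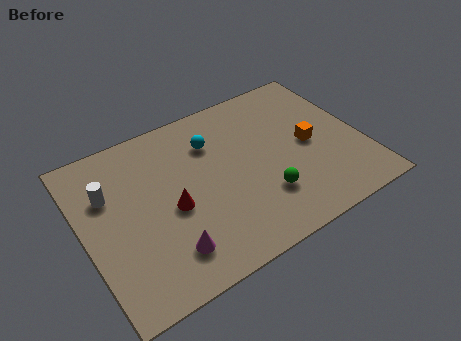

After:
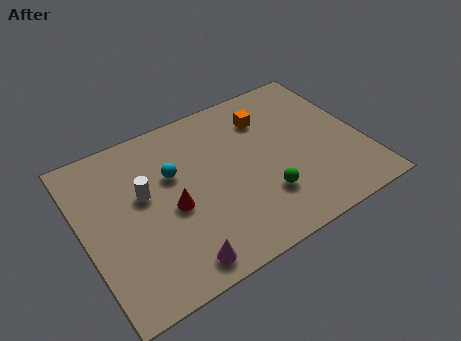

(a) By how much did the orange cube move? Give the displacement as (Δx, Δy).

(-1.5, 2.2)

The orange cube started near (9.6, 4.0) and ended near (8.1, 6.2).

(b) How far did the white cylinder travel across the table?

1.6

From (1.2, 5.5) to (2.6, 4.8), the white cylinder covered √(1.4² + 0.7²) ≈ 1.6 units.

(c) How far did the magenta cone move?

0.8

The magenta cone was near (3.1, 1.7) before and (3.4, 1.0) after, so it travelled √(0.3² + 0.7²) ≈ 0.8 units.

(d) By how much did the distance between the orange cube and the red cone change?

-0.8

Before: roughly 6.0 units apart; after: 5.2. That's 0.8 units closer together.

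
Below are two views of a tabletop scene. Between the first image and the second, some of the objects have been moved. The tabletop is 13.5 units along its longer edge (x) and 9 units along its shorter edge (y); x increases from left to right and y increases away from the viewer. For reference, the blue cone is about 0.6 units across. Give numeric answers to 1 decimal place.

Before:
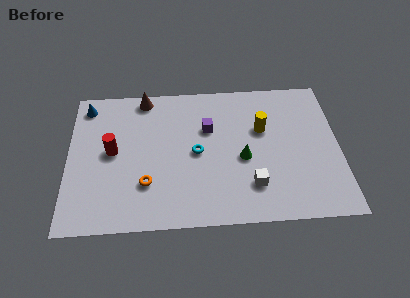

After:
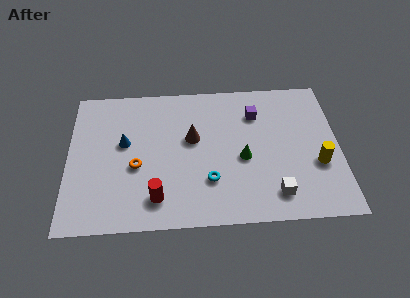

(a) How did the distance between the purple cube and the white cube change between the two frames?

+0.9

Before: roughly 4.3 units apart; after: 5.2. That's 0.9 units further apart.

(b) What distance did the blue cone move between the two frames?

3.1

From (0.9, 7.7) to (2.8, 5.2), the blue cone covered √(1.9² + 2.5²) ≈ 3.1 units.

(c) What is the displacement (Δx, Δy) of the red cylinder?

(2.2, -3.0)

The red cylinder started near (2.2, 4.7) and ended near (4.4, 1.7).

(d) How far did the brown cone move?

3.7

The brown cone moved from about (3.8, 8.1) to (6.2, 5.3), a distance of √(2.4² + 2.8²) ≈ 3.7.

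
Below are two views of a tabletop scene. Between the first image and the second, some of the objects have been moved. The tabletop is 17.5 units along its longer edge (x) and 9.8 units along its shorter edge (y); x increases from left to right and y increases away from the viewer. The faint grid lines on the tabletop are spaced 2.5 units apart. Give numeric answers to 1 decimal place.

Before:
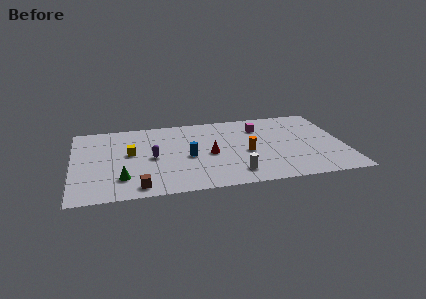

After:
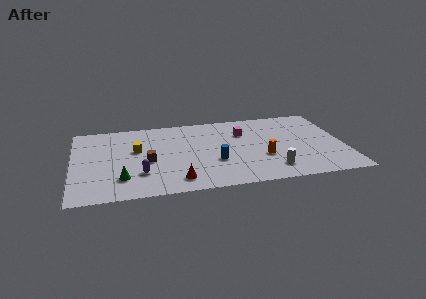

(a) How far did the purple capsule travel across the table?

2.1

From (5.1, 4.7) to (4.3, 2.8), the purple capsule covered √(0.8² + 1.9²) ≈ 2.1 units.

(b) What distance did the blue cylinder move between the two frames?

1.9

The blue cylinder was near (7.4, 4.4) before and (9.1, 3.5) after, so it travelled √(1.7² + 0.9²) ≈ 1.9 units.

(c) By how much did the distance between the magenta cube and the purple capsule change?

+0.3

Before: roughly 7.6 units apart; after: 7.9. That's 0.3 units further apart.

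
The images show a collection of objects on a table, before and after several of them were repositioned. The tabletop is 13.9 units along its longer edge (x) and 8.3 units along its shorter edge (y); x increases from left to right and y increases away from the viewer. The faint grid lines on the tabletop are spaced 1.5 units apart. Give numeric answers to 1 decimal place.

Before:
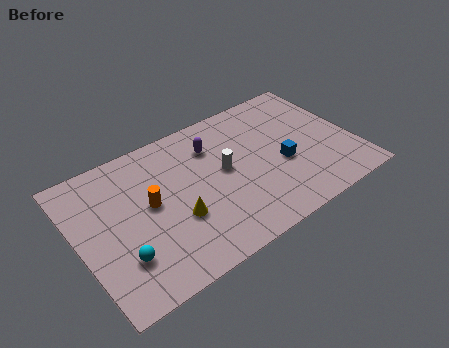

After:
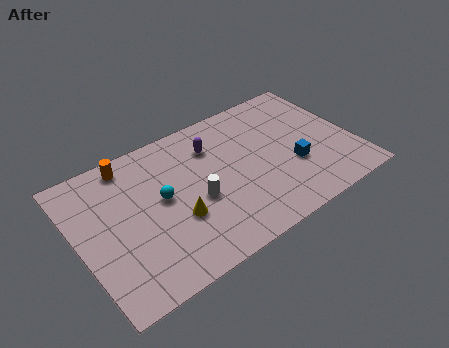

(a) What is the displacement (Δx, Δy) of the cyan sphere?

(2.4, 2.2)

The cyan sphere started near (1.8, 2.3) and ended near (4.2, 4.5).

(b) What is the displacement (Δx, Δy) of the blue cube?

(0.5, -0.4)

The blue cube was at about (10.2, 3.4) and moved to about (10.7, 3.0).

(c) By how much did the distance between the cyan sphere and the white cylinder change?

-4.1

Before: roughly 6.0 units apart; after: 1.9. That's 4.1 units closer together.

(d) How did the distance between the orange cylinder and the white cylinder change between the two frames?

+0.9

The distance was about 3.8 in the first image and 4.7 in the second, so they moved 0.9 units further apart.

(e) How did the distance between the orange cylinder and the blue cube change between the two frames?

+2.1

They were about 6.7 units apart before and 8.8 after — 2.1 units further apart.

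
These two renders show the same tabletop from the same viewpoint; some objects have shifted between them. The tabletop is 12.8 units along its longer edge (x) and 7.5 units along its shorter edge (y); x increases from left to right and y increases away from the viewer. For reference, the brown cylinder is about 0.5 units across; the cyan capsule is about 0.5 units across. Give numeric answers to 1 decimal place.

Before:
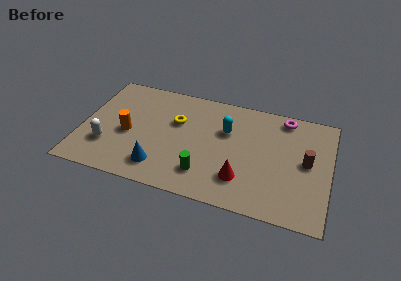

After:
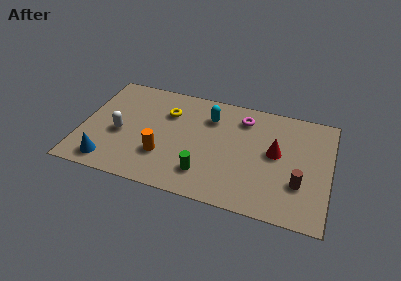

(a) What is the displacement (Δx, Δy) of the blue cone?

(-2.6, -0.4)

From the two frames, the blue cone sits at roughly (4.2, 1.5) before and (1.6, 1.1) after.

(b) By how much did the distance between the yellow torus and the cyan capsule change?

-0.4

The distance was about 2.6 in the first image and 2.2 in the second, so they moved 0.4 units closer together.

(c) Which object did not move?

the green cylinder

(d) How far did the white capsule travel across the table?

1.2

The white capsule was near (1.4, 2.2) before and (2.0, 3.2) after, so it travelled √(0.6² + 1.0²) ≈ 1.2 units.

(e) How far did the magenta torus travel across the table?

2.2

The magenta torus moved from about (10.3, 6.6) to (8.2, 6.0), a distance of √(2.1² + 0.6²) ≈ 2.2.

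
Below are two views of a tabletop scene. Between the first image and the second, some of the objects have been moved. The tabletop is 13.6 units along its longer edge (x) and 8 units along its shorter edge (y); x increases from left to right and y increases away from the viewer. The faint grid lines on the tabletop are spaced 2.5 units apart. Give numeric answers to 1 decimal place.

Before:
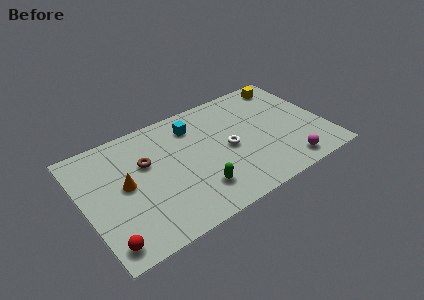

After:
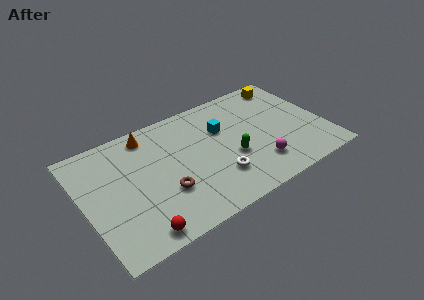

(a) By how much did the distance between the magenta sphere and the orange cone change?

-1.8

They were about 9.2 units apart before and 7.4 after — 1.8 units closer together.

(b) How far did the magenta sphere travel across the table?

1.7

The magenta sphere moved from about (11.0, 1.1) to (9.5, 1.9), a distance of √(1.5² + 0.8²) ≈ 1.7.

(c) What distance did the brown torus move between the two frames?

2.5

The brown torus moved from about (3.6, 5.1) to (4.3, 2.7), a distance of √(0.7² + 2.4²) ≈ 2.5.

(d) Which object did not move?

the yellow cube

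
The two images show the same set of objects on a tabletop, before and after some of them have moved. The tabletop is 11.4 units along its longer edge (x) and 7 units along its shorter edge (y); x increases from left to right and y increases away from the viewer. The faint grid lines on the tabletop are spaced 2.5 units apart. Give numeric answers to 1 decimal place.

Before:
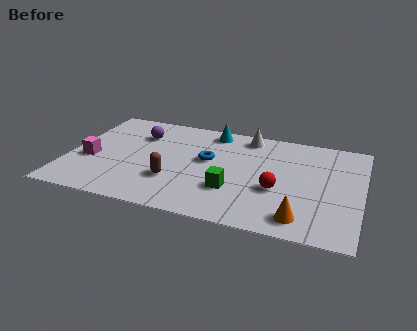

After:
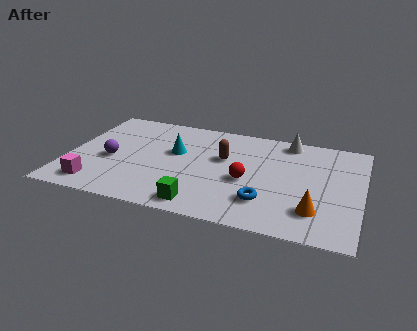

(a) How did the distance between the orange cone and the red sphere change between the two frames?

+1.1

The distance was about 1.9 in the first image and 3.0 in the second, so they moved 1.1 units further apart.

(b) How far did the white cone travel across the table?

1.6

The white cone moved from about (6.8, 6.1) to (8.4, 6.2), a distance of √(1.6² + 0.1²) ≈ 1.6.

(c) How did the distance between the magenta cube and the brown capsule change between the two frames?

+2.3

They were about 3.4 units apart before and 5.7 after — 2.3 units further apart.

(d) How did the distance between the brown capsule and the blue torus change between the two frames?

+0.9

They were about 2.2 units apart before and 3.1 after — 0.9 units further apart.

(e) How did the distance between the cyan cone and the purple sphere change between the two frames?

-0.3

They were about 3.0 units apart before and 2.7 after — 0.3 units closer together.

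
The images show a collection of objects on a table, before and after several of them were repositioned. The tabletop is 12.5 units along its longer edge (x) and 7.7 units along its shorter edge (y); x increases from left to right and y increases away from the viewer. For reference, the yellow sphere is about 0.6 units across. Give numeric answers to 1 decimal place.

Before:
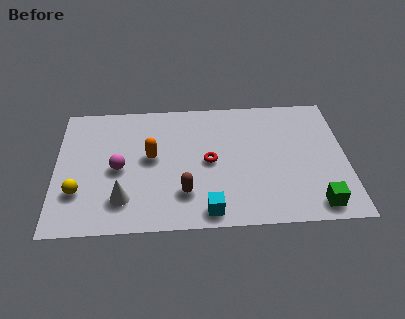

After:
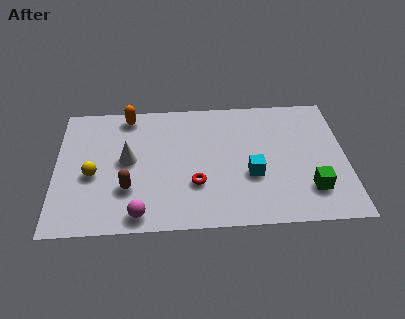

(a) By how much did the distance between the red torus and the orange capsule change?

+2.7

The distance was about 2.5 in the first image and 5.2 in the second, so they moved 2.7 units further apart.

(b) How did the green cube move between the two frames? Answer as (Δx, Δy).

(-0.2, 0.9)

From the two frames, the green cube sits at roughly (11.1, 1.0) before and (10.9, 1.9) after.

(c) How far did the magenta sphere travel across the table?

2.8

The magenta sphere was near (2.7, 3.6) before and (3.6, 0.9) after, so it travelled √(0.9² + 2.7²) ≈ 2.8 units.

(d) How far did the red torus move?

1.4

From (6.6, 3.8) to (6.0, 2.5), the red torus covered √(0.6² + 1.3²) ≈ 1.4 units.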